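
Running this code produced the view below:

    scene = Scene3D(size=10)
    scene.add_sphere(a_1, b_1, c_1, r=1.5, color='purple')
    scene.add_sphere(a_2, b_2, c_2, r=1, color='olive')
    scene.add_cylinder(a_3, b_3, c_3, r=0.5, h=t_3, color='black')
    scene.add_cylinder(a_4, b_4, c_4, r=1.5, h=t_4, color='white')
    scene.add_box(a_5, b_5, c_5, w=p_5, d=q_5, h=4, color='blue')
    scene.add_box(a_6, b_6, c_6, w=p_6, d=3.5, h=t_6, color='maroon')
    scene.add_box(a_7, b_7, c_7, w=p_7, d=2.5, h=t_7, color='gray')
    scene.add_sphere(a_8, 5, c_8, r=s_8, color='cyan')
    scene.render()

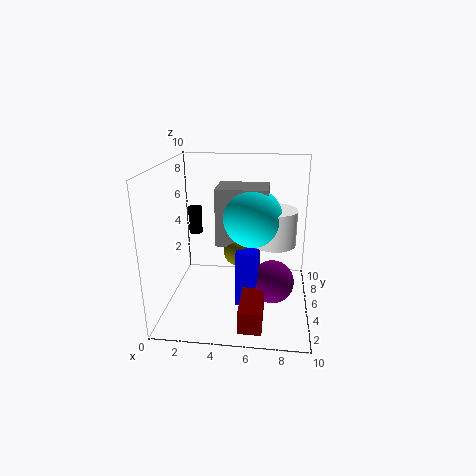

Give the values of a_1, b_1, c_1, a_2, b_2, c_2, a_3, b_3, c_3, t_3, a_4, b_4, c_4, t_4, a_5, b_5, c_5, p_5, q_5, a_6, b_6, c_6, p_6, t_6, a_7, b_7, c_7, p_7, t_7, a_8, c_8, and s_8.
a_1 = 7.5; b_1 = 4.5; c_1 = 2; a_2 = 5; b_2 = 5; c_2 = 4; a_3 = 1.5; b_3 = 7; c_3 = 4.5; t_3 = 2; a_4 = 7.5; b_4 = 5.5; c_4 = 4.5; t_4 = 2.5; a_5 = 5; b_5 = 3.5; c_5 = 0.5; p_5 = 1.5; q_5 = 2.5; a_6 = 5.5; b_6 = 0.5; c_6 = 0.5; p_6 = 1.5; t_6 = 1.5; a_7 = 3.5; b_7 = 4.5; c_7 = 4.5; p_7 = 3.5; t_7 = 4; a_8 = 6; c_8 = 6.5; s_8 = 2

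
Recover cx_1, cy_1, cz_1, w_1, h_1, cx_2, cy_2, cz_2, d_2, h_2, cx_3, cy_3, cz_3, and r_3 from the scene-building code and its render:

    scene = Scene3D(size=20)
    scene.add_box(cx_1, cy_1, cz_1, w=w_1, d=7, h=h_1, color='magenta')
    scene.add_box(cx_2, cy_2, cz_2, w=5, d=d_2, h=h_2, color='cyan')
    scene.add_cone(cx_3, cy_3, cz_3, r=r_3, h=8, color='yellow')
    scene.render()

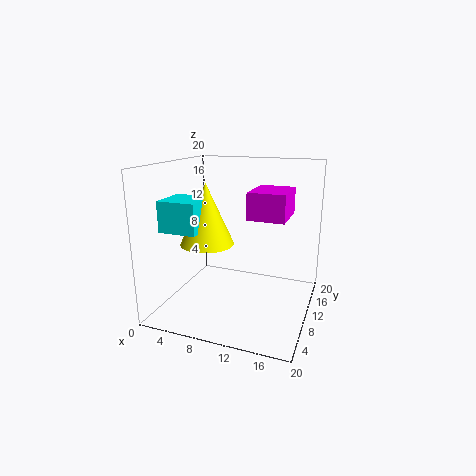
cx_1 = 10.5; cy_1 = 12; cz_1 = 12; w_1 = 5.5; h_1 = 4; cx_2 = 2; cy_2 = 3; cz_2 = 12; d_2 = 5; h_2 = 4; cx_3 = 7; cy_3 = 6.5; cz_3 = 10; r_3 = 3.5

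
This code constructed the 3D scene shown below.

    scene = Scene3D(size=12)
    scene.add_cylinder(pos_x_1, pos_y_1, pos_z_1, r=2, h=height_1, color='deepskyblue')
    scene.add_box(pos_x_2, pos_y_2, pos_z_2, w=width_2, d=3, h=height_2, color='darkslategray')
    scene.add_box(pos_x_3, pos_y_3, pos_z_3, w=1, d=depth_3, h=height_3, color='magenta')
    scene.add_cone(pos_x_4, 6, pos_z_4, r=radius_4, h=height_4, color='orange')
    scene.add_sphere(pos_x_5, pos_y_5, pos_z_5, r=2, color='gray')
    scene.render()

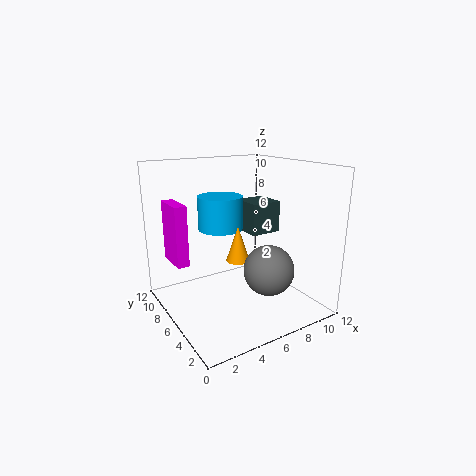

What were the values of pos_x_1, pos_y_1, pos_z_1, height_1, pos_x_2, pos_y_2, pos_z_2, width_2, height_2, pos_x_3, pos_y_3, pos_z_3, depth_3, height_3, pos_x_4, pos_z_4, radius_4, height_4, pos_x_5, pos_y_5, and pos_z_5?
pos_x_1 = 6; pos_y_1 = 9; pos_z_1 = 6; height_1 = 3; pos_x_2 = 9; pos_y_2 = 8; pos_z_2 = 5; width_2 = 3; height_2 = 3; pos_x_3 = 1; pos_y_3 = 7; pos_z_3 = 4; depth_3 = 3; height_3 = 5; pos_x_4 = 6; pos_z_4 = 4; radius_4 = 1; height_4 = 3; pos_x_5 = 7; pos_y_5 = 3; pos_z_5 = 4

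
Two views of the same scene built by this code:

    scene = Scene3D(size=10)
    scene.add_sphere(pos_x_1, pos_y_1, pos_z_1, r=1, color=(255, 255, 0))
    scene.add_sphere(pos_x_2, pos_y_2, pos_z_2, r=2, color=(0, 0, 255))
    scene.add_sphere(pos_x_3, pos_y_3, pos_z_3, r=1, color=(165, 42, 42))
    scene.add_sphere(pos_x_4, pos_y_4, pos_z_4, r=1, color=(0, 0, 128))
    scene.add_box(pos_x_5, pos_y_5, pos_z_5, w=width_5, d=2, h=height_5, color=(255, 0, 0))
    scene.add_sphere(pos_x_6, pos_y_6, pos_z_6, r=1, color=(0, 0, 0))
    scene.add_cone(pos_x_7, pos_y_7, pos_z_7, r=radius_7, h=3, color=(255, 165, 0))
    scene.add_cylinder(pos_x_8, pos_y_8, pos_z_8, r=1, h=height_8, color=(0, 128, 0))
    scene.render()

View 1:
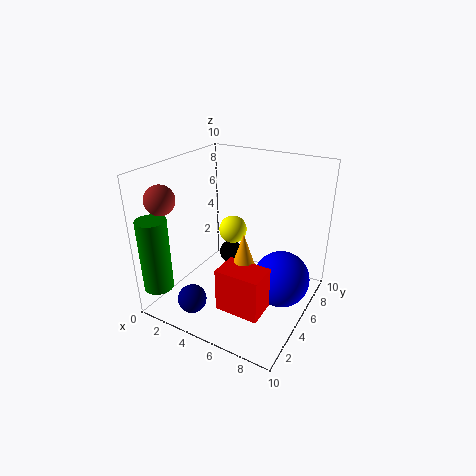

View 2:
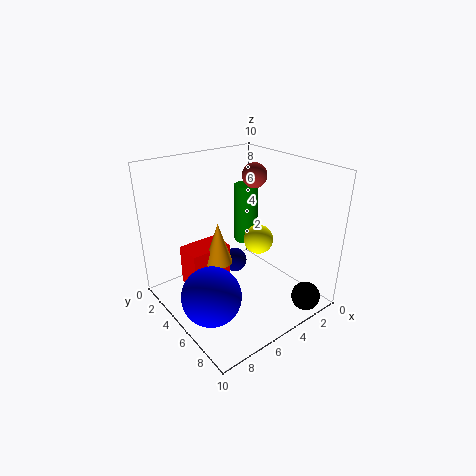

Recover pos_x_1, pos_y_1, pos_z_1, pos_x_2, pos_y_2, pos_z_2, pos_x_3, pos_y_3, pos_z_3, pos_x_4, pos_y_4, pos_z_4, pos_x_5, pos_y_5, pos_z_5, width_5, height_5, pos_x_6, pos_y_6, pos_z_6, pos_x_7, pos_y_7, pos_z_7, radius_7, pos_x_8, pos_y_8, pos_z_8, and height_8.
pos_x_1 = 4
pos_y_1 = 6
pos_z_1 = 5
pos_x_2 = 8
pos_y_2 = 6
pos_z_2 = 2
pos_x_3 = 1
pos_y_3 = 2
pos_z_3 = 8
pos_x_4 = 3
pos_y_4 = 2
pos_z_4 = 1
pos_x_5 = 5
pos_y_5 = 2
pos_z_5 = 1
width_5 = 3
height_5 = 3
pos_x_6 = 2
pos_y_6 = 9
pos_z_6 = 1
pos_x_7 = 6
pos_y_7 = 4
pos_z_7 = 3
radius_7 = 1
pos_x_8 = 1
pos_y_8 = 1
pos_z_8 = 2
height_8 = 5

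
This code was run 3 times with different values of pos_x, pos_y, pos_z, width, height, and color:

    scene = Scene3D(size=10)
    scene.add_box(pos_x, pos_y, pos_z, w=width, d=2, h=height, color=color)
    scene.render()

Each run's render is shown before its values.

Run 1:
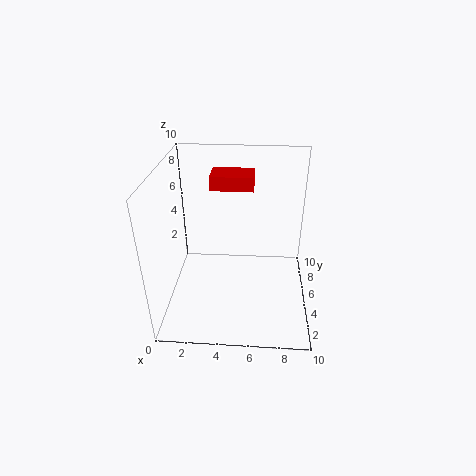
pos_x = 3, pos_y = 6, pos_z = 8, width = 3, height = 1, color = 'red'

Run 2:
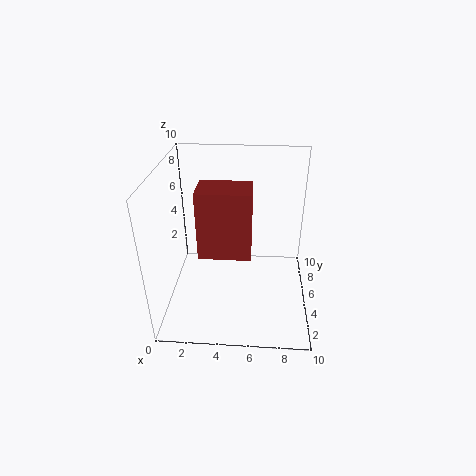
pos_x = 3, pos_y = 1, pos_z = 6, width = 3, height = 4, color = 'brown'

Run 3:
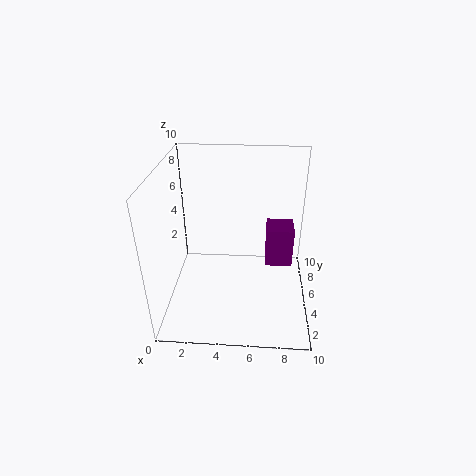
pos_x = 7, pos_y = 6, pos_z = 2, width = 2, height = 3, color = 'purple'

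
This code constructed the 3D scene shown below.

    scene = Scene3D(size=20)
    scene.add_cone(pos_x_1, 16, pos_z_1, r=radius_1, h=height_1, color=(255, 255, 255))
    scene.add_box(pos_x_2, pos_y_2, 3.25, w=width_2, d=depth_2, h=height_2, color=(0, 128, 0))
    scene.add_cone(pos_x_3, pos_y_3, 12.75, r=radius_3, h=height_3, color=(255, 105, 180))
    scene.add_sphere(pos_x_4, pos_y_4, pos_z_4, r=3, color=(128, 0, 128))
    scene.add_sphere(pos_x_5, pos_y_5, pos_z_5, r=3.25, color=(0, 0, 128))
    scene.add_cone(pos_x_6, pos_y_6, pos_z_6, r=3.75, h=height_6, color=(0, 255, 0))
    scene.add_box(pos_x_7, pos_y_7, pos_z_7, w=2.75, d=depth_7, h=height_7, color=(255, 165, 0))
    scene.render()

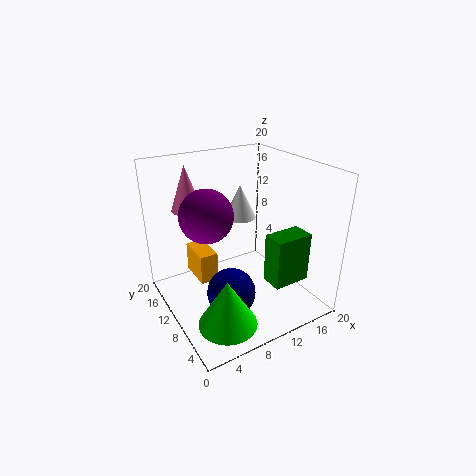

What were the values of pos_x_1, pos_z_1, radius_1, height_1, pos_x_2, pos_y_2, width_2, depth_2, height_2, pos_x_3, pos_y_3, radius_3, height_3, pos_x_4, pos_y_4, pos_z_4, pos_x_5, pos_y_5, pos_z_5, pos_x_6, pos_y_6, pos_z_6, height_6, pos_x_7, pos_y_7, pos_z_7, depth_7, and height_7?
pos_x_1 = 14; pos_z_1 = 10; radius_1 = 2.5; height_1 = 5.25; pos_x_2 = 13.25; pos_y_2 = 4.75; width_2 = 5.5; depth_2 = 3.25; height_2 = 7.25; pos_x_3 = 5.5; pos_y_3 = 16.75; radius_3 = 2.25; height_3 = 6.5; pos_x_4 = 3.25; pos_y_4 = 5.5; pos_z_4 = 16.5; pos_x_5 = 7; pos_y_5 = 6.75; pos_z_5 = 4; pos_x_6 = 4.75; pos_y_6 = 3.75; pos_z_6 = 2; height_6 = 6.25; pos_x_7 = 5.5; pos_y_7 = 13; pos_z_7 = 2; depth_7 = 5.25; height_7 = 4.5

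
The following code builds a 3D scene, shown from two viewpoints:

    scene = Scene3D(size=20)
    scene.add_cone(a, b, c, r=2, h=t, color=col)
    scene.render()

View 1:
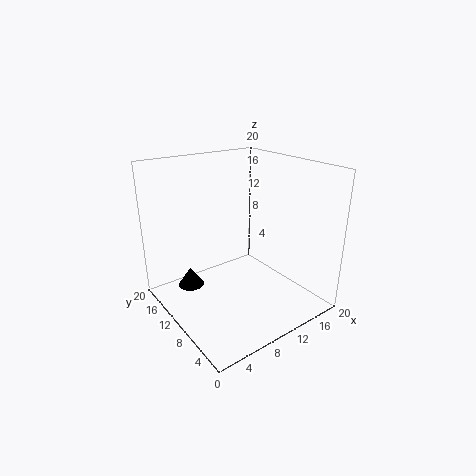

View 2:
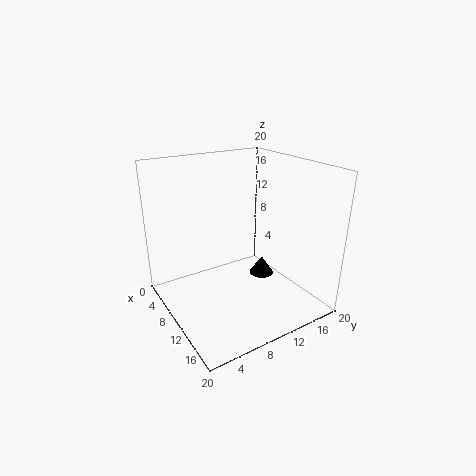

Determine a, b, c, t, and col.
a = 6
b = 17.25
c = 0.25
t = 3
col = 'black'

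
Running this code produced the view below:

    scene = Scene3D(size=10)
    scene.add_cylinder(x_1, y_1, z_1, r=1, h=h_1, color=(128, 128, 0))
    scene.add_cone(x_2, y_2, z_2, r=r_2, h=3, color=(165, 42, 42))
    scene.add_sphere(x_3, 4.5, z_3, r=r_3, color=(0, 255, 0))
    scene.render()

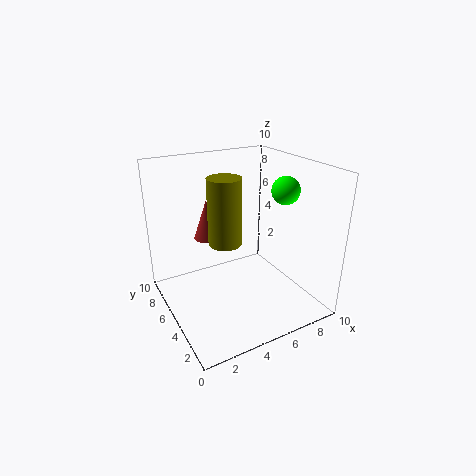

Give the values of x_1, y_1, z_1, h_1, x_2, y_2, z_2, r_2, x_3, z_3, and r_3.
x_1 = 3; y_1 = 3; z_1 = 6; h_1 = 4; x_2 = 4; y_2 = 8; z_2 = 4; r_2 = 1; x_3 = 8.5; z_3 = 8; r_3 = 1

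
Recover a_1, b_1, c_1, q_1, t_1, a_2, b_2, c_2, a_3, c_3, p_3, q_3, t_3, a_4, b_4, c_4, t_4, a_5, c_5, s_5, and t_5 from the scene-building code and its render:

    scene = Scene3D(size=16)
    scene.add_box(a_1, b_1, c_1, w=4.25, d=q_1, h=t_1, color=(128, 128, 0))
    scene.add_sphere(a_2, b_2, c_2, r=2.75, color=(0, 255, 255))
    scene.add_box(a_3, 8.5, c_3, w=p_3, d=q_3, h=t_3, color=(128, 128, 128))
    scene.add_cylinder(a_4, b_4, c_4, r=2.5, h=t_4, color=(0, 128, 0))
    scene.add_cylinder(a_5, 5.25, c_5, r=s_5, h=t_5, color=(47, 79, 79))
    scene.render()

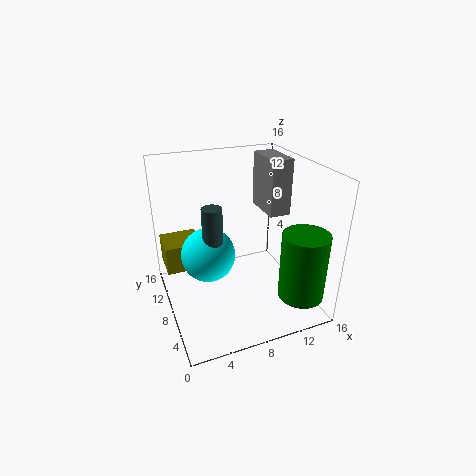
a_1 = 0.25, b_1 = 10, c_1 = 3.75, q_1 = 4, t_1 = 3.25, a_2 = 4, b_2 = 6.25, c_2 = 7.75, a_3 = 12.25, c_3 = 9.5, p_3 = 2.5, q_3 = 5, t_3 = 6.5, a_4 = 13.5, b_4 = 3, c_4 = 2.25, t_4 = 7.5, a_5 = 4.25, c_5 = 6.25, s_5 = 1, t_5 = 7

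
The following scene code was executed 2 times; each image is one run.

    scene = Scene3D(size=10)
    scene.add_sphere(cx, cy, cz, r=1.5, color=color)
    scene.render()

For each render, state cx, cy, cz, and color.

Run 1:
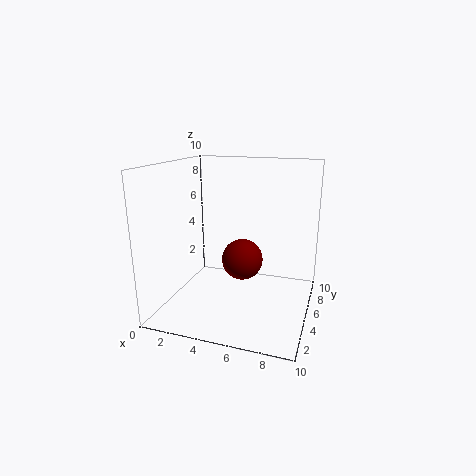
cx = 5
cy = 6
cz = 3
color = 'maroon'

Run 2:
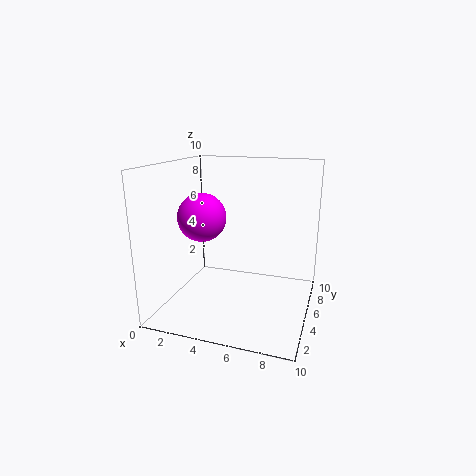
cx = 3.5
cy = 2.5
cz = 7
color = 'magenta'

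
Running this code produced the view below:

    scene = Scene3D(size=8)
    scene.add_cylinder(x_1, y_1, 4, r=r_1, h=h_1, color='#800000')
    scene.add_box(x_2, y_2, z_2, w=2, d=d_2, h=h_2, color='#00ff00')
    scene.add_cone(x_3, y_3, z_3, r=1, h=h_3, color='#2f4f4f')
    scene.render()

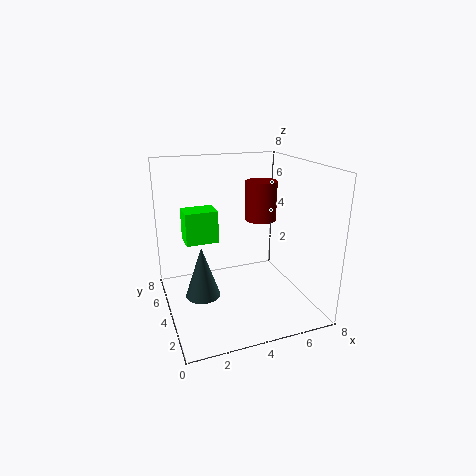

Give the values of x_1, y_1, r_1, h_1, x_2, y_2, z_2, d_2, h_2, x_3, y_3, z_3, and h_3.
x_1 = 6.5
y_1 = 6.5
r_1 = 1
h_1 = 2.5
x_2 = 1.5
y_2 = 6
z_2 = 3
d_2 = 1.5
h_2 = 2
x_3 = 2
y_3 = 4.5
z_3 = 0.5
h_3 = 3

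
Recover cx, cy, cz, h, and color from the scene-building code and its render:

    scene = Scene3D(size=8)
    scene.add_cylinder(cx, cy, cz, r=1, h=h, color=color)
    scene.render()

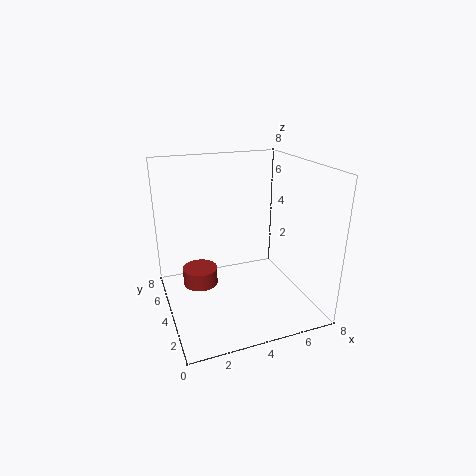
cx = 2, cy = 5, cz = 1, h = 1, color = 'brown'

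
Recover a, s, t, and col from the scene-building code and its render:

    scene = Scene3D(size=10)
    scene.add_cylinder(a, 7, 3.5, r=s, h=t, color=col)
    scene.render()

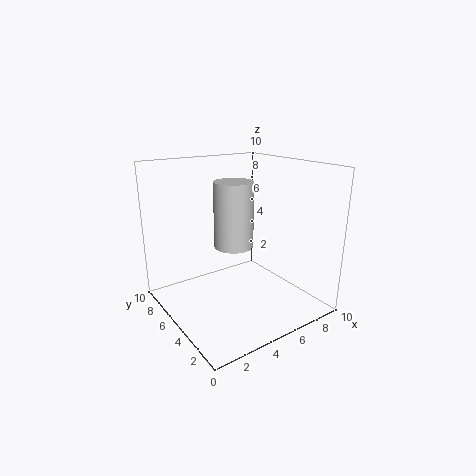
a = 6; s = 1.5; t = 5; col = 'lightgray'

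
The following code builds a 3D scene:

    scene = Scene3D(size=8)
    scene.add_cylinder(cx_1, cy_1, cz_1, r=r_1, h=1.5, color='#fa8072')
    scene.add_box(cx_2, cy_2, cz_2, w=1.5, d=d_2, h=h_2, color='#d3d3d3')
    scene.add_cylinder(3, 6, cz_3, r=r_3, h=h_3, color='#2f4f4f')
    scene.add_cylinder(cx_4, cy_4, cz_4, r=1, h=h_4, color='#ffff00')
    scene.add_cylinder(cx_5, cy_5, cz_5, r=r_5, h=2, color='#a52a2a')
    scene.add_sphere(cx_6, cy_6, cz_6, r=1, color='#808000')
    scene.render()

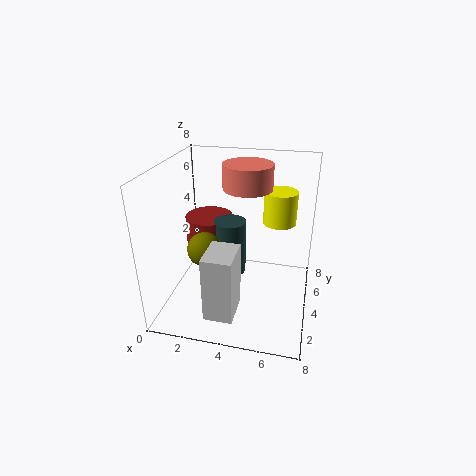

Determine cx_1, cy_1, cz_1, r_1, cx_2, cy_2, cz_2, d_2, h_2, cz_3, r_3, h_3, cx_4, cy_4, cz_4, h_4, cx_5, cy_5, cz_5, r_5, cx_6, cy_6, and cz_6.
cx_1 = 4, cy_1 = 6.5, cz_1 = 6, r_1 = 1.5, cx_2 = 3, cy_2 = 0.5, cz_2 = 1, d_2 = 2, h_2 = 3.5, cz_3 = 0.5, r_3 = 1, h_3 = 3.5, cx_4 = 6, cy_4 = 6.5, cz_4 = 4, h_4 = 2, cx_5 = 1.5, cy_5 = 6.5, cz_5 = 2, r_5 = 1.5, cx_6 = 2, cy_6 = 4, cz_6 = 3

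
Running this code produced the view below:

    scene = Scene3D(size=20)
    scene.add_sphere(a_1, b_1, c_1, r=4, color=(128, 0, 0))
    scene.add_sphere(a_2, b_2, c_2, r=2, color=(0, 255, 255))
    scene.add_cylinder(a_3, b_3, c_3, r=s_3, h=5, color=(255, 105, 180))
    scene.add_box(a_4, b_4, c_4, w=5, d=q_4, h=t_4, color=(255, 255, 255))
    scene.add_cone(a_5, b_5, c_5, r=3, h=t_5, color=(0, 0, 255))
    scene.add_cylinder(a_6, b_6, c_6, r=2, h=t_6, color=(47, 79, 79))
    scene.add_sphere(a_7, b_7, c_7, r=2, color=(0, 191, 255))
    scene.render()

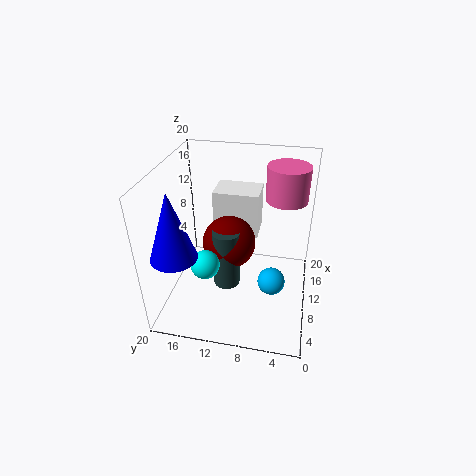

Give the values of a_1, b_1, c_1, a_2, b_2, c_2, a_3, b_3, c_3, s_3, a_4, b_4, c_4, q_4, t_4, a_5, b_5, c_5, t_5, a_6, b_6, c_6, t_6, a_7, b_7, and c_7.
a_1 = 13, b_1 = 12, c_1 = 7, a_2 = 7, b_2 = 14, c_2 = 7, a_3 = 15, b_3 = 4, c_3 = 14, s_3 = 3, a_4 = 15, b_4 = 8, c_4 = 7, q_4 = 7, t_4 = 7, a_5 = 4, b_5 = 17, c_5 = 10, t_5 = 9, a_6 = 11, b_6 = 12, c_6 = 1, t_6 = 9, a_7 = 10, b_7 = 5, c_7 = 3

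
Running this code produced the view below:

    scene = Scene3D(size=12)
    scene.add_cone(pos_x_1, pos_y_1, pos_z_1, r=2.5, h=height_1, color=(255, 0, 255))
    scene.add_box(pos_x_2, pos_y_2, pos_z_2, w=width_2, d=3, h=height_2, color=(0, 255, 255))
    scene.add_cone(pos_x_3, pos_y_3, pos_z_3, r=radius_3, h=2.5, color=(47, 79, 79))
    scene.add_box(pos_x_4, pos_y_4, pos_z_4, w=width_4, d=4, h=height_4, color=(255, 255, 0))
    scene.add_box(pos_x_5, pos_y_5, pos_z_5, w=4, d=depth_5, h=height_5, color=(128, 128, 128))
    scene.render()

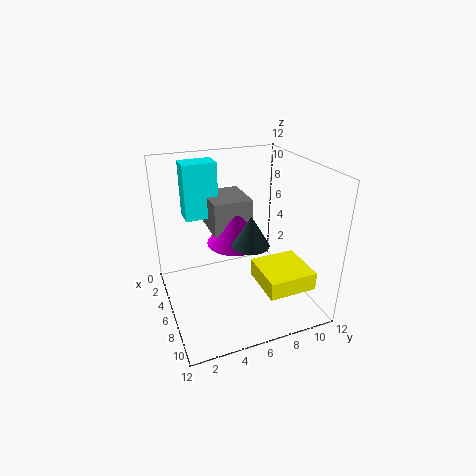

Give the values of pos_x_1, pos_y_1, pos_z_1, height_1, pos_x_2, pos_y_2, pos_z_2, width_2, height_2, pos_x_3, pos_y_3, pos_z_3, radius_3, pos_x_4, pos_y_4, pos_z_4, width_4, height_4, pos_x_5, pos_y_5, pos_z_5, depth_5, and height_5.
pos_x_1 = 4, pos_y_1 = 6.5, pos_z_1 = 4.5, height_1 = 3.5, pos_x_2 = 0.5, pos_y_2 = 2.5, pos_z_2 = 6.5, width_2 = 2, height_2 = 5, pos_x_3 = 7.5, pos_y_3 = 6.5, pos_z_3 = 6, radius_3 = 1.5, pos_x_4 = 6.5, pos_y_4 = 7, pos_z_4 = 2.5, width_4 = 4, height_4 = 1.5, pos_x_5 = 0.5, pos_y_5 = 4.5, pos_z_5 = 5.5, depth_5 = 3.5, height_5 = 3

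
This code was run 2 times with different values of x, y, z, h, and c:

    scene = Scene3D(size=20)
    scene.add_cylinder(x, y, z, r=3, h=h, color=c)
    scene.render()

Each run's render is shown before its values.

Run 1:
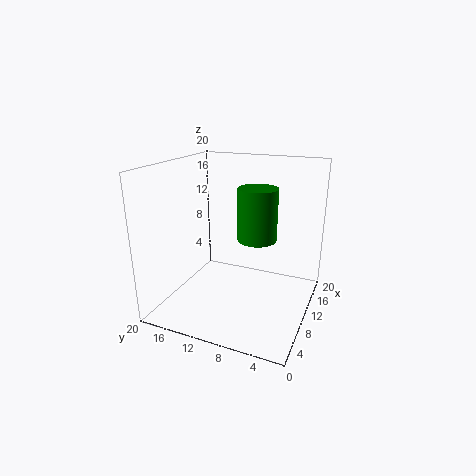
x = 15
y = 9
z = 8
h = 8
c = 'green'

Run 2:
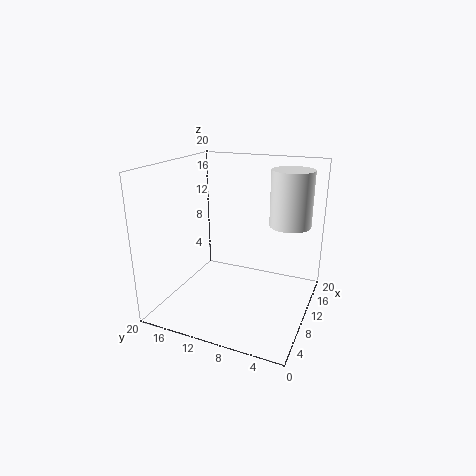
x = 15
y = 4
z = 11
h = 8
c = 'white'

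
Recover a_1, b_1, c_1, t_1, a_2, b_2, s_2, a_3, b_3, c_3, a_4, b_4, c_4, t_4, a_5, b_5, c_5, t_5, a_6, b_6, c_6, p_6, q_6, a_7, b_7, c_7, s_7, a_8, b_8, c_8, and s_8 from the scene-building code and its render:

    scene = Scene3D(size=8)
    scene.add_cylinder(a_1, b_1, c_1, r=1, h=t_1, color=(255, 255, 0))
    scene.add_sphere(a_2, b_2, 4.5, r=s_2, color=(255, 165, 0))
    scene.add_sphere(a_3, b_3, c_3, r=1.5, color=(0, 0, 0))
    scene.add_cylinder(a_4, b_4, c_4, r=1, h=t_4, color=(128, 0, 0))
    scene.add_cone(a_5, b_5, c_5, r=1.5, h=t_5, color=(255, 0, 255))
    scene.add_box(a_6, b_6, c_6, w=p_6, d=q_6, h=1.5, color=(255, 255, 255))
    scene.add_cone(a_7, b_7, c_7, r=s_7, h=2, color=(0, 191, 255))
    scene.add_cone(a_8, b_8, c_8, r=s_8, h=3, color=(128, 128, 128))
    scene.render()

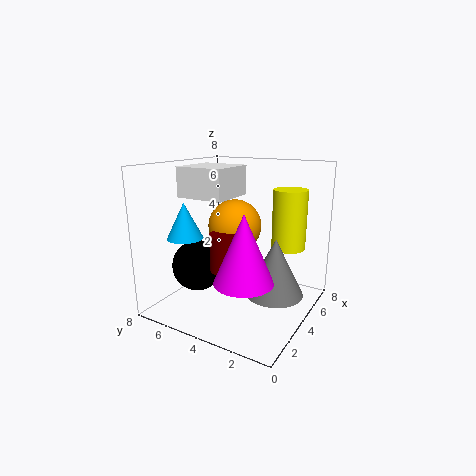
a_1 = 6.5, b_1 = 2, c_1 = 3, t_1 = 3.5, a_2 = 4.5, b_2 = 4.5, s_2 = 1.5, a_3 = 3.5, b_3 = 6.5, c_3 = 2, a_4 = 3, b_4 = 4, c_4 = 2.5, t_4 = 2, a_5 = 2, b_5 = 2.5, c_5 = 2.5, t_5 = 3.5, a_6 = 1.5, b_6 = 3.5, c_6 = 6.5, p_6 = 2.5, q_6 = 2.5, a_7 = 2.5, b_7 = 6.5, c_7 = 4, s_7 = 1, a_8 = 3.5, b_8 = 1.5, c_8 = 1.5, s_8 = 1.5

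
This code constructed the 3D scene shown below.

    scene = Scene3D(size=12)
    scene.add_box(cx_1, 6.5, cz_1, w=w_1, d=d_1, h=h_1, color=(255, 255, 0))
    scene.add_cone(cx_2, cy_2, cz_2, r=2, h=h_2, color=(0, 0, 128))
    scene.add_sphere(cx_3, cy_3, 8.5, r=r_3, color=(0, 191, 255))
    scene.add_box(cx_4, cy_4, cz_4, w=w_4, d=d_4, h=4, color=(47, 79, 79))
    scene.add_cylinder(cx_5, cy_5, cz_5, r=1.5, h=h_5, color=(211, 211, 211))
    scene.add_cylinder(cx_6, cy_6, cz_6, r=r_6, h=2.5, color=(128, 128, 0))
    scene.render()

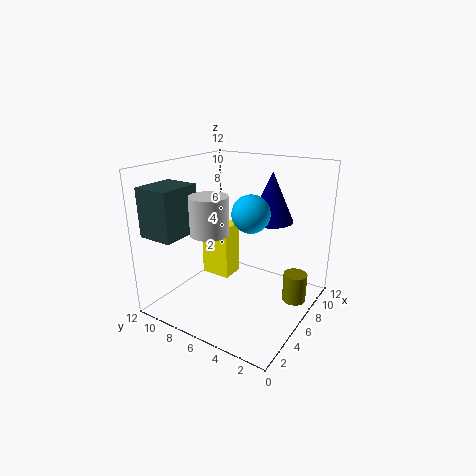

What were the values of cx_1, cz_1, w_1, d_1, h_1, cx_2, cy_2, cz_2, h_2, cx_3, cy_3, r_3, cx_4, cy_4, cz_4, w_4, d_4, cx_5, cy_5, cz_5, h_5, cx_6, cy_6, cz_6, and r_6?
cx_1 = 5, cz_1 = 2.5, w_1 = 2, d_1 = 2.5, h_1 = 4.5, cx_2 = 10, cy_2 = 5, cz_2 = 6.5, h_2 = 4.5, cx_3 = 5.5, cy_3 = 4.5, r_3 = 1.5, cx_4 = 1, cy_4 = 9, cz_4 = 6.5, w_4 = 3.5, d_4 = 3, cx_5 = 3.5, cy_5 = 7, cz_5 = 7, h_5 = 3, cx_6 = 8, cy_6 = 1.5, cz_6 = 0.5, r_6 = 1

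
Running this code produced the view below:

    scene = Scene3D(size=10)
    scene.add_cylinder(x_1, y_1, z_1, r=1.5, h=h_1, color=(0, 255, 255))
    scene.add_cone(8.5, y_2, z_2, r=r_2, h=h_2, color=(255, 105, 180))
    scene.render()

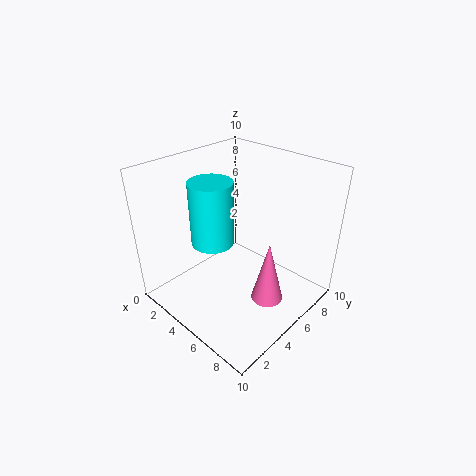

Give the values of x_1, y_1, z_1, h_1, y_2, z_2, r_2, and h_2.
x_1 = 3.5
y_1 = 4
z_1 = 4.5
h_1 = 4.5
y_2 = 4
z_2 = 2.5
r_2 = 1
h_2 = 4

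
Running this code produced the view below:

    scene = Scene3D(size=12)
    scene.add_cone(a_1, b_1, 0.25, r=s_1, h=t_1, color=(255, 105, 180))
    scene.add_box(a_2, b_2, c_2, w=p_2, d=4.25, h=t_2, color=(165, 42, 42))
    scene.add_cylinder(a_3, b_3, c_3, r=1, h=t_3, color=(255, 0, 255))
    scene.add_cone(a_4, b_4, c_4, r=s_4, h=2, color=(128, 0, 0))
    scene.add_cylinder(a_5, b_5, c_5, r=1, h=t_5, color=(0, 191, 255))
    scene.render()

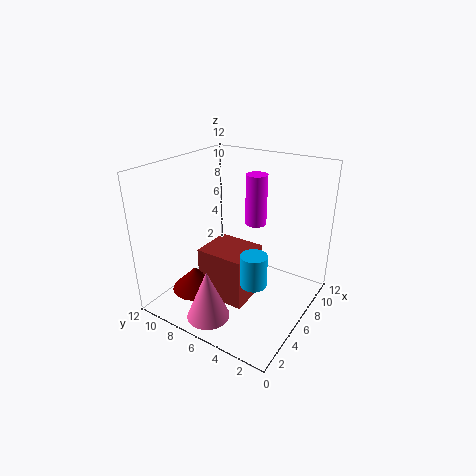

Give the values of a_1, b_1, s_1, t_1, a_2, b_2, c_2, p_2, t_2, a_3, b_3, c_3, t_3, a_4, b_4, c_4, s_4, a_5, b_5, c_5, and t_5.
a_1 = 2.25; b_1 = 6.5; s_1 = 1.75; t_1 = 4.25; a_2 = 4.25; b_2 = 4.75; c_2 = 0.25; p_2 = 3.75; t_2 = 4.5; a_3 = 10.25; b_3 = 6.75; c_3 = 5.5; t_3 = 4.75; a_4 = 3.75; b_4 = 9; c_4 = 1.25; s_4 = 2; a_5 = 3.5; b_5 = 3; c_5 = 4; t_5 = 2.5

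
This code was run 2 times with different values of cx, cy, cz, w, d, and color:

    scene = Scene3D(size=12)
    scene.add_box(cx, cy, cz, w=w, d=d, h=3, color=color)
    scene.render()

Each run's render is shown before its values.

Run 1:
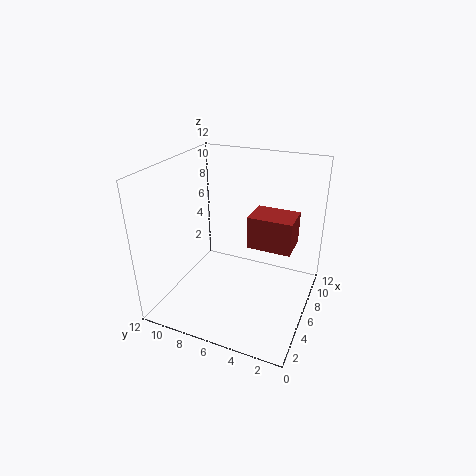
cx = 8; cy = 2; cz = 4; w = 3; d = 4; color = 'brown'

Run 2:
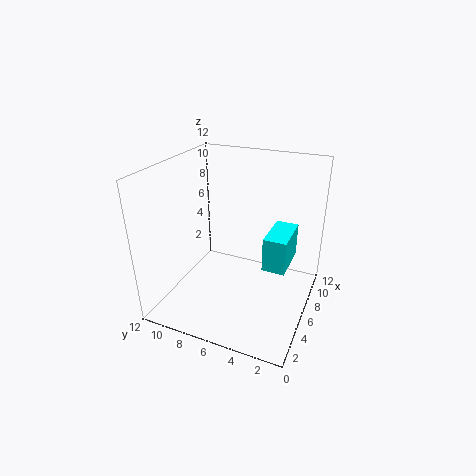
cx = 6.5; cy = 2; cz = 3; w = 4; d = 2; color = 'cyan'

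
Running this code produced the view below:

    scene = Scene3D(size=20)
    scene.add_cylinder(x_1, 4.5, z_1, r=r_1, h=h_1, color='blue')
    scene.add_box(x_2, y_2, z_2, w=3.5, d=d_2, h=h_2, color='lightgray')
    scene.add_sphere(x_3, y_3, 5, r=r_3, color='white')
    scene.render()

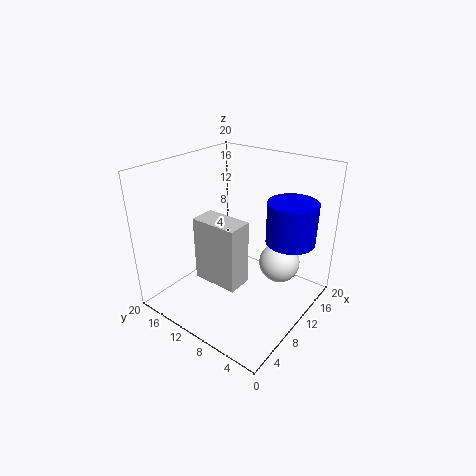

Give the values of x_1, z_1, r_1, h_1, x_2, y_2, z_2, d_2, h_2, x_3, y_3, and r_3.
x_1 = 15
z_1 = 9
r_1 = 3.5
h_1 = 6
x_2 = 5.5
y_2 = 7.5
z_2 = 4.5
d_2 = 6.5
h_2 = 9
x_3 = 15
y_3 = 6
r_3 = 3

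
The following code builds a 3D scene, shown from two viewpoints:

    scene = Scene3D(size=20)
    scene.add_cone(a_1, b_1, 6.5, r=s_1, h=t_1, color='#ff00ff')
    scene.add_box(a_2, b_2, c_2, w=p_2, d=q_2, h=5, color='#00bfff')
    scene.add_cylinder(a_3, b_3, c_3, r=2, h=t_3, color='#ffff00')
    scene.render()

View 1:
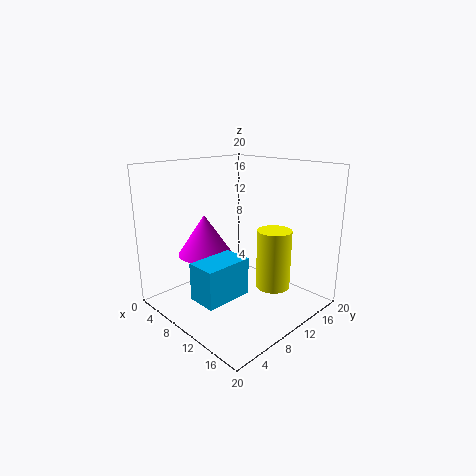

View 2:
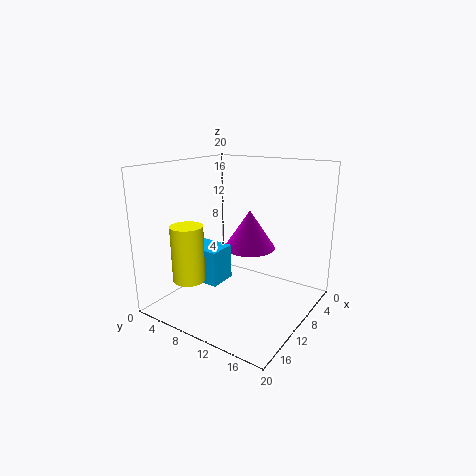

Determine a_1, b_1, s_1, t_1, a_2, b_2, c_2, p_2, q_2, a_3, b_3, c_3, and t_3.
a_1 = 4.5; b_1 = 8.5; s_1 = 4; t_1 = 6; a_2 = 9.5; b_2 = 2; c_2 = 3.5; p_2 = 4; q_2 = 6.5; a_3 = 18; b_3 = 8; c_3 = 6.5; t_3 = 7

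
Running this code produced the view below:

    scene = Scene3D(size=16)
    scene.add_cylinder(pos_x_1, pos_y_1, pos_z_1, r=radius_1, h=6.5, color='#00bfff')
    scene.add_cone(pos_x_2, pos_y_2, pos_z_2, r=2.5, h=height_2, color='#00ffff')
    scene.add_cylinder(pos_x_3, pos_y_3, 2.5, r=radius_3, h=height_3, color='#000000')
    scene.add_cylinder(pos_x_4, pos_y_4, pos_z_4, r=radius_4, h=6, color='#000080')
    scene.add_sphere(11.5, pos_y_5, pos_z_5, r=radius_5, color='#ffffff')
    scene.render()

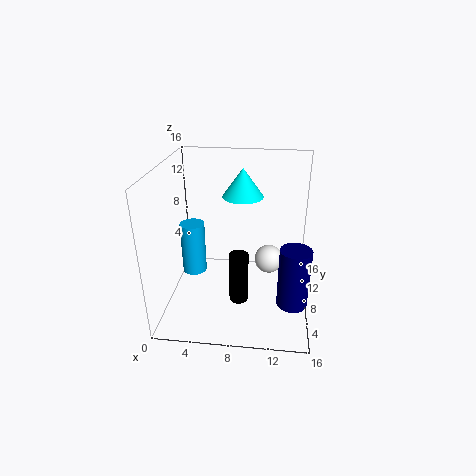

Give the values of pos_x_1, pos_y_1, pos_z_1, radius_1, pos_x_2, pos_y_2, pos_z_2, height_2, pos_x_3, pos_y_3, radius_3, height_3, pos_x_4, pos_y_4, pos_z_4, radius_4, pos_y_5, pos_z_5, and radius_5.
pos_x_1 = 2
pos_y_1 = 11
pos_z_1 = 1.5
radius_1 = 1.5
pos_x_2 = 8
pos_y_2 = 13
pos_z_2 = 11
height_2 = 3.5
pos_x_3 = 8.5
pos_y_3 = 4.5
radius_3 = 1
height_3 = 5.5
pos_x_4 = 14
pos_y_4 = 2.5
pos_z_4 = 4
radius_4 = 1.5
pos_y_5 = 6.5
pos_z_5 = 6.5
radius_5 = 1.5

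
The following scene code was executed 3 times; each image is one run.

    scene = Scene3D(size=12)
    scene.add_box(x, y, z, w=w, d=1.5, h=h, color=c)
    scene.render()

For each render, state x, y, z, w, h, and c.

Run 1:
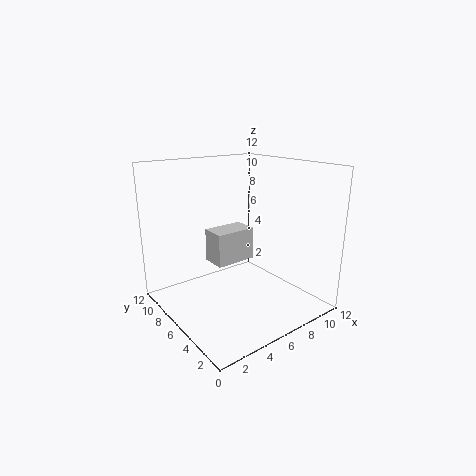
x = 0.5
y = 0.5
z = 7
w = 2.5
h = 2
c = 'lightgray'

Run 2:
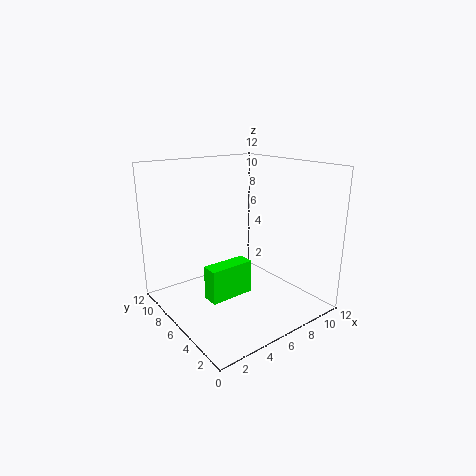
x = 3.5
y = 6
z = 0.5
w = 4
h = 3
c = 'lime'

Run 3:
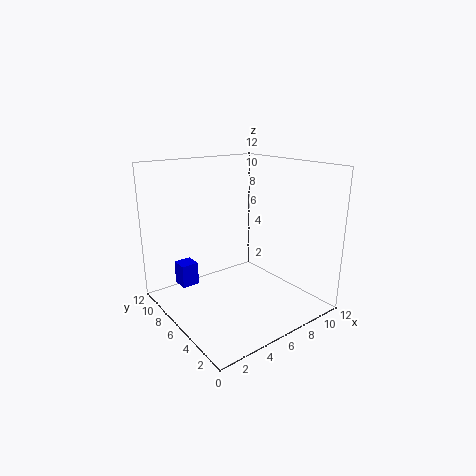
x = 2
y = 8.5
z = 1.5
w = 1.5
h = 2
c = 'blue'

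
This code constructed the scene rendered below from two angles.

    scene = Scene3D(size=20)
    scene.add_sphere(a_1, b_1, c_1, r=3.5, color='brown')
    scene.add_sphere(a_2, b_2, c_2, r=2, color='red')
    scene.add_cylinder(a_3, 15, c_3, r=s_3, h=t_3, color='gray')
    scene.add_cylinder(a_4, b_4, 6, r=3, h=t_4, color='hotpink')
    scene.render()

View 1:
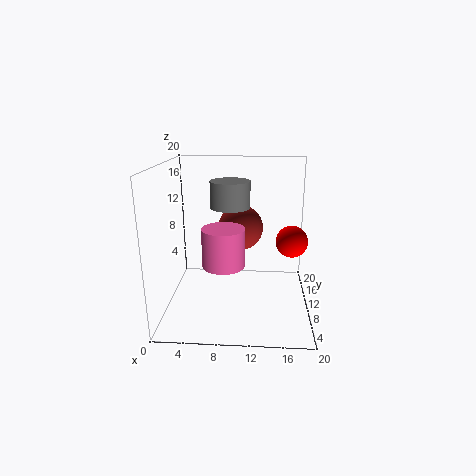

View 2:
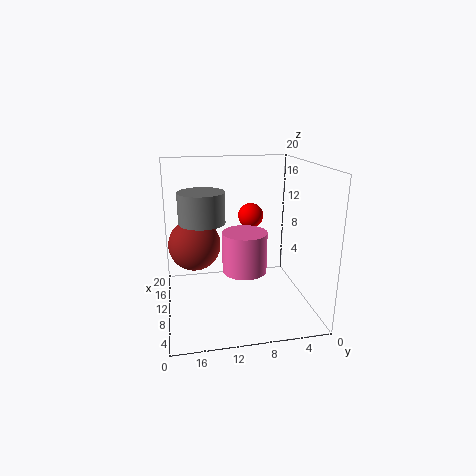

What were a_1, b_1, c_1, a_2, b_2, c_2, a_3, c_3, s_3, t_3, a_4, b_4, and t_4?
a_1 = 10, b_1 = 16, c_1 = 9.5, a_2 = 17, b_2 = 6.5, c_2 = 11, a_3 = 8.5, c_3 = 13, s_3 = 3, t_3 = 4, a_4 = 8, b_4 = 9.5, t_4 = 5.5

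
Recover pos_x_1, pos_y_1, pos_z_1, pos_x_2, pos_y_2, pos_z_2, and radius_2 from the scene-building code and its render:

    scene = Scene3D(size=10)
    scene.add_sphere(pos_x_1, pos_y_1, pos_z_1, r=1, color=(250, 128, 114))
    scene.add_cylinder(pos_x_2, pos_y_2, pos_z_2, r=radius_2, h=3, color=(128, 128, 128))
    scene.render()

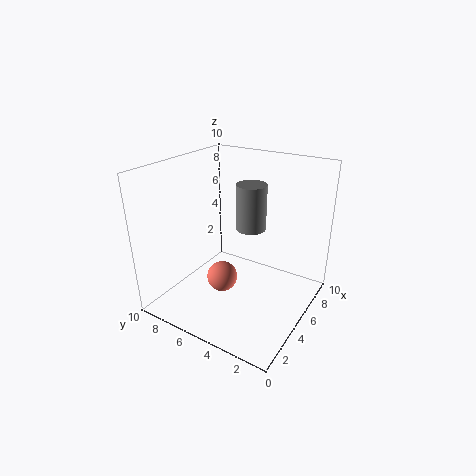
pos_x_1 = 3, pos_y_1 = 5, pos_z_1 = 3, pos_x_2 = 5, pos_y_2 = 4, pos_z_2 = 6, radius_2 = 1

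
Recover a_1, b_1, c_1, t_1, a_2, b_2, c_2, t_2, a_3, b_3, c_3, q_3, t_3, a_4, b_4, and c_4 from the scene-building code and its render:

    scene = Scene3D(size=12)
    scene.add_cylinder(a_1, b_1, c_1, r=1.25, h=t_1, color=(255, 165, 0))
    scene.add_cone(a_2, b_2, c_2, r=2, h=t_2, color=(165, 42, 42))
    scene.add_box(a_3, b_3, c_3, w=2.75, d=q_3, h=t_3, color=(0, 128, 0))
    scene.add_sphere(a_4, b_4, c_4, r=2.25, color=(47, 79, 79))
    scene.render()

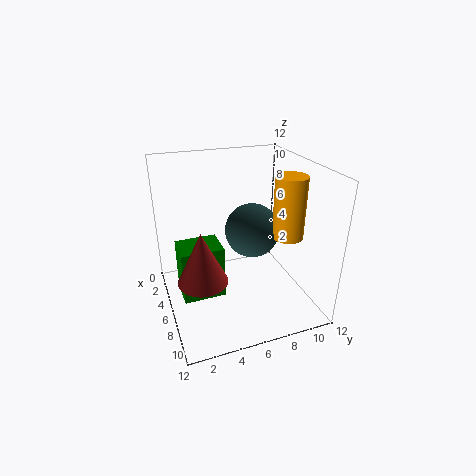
a_1 = 8; b_1 = 9.5; c_1 = 6.5; t_1 = 5; a_2 = 7.5; b_2 = 2.5; c_2 = 3.5; t_2 = 4.25; a_3 = 4.25; b_3 = 1; c_3 = 1.25; q_3 = 3.5; t_3 = 4.5; a_4 = 6; b_4 = 7.25; c_4 = 6.5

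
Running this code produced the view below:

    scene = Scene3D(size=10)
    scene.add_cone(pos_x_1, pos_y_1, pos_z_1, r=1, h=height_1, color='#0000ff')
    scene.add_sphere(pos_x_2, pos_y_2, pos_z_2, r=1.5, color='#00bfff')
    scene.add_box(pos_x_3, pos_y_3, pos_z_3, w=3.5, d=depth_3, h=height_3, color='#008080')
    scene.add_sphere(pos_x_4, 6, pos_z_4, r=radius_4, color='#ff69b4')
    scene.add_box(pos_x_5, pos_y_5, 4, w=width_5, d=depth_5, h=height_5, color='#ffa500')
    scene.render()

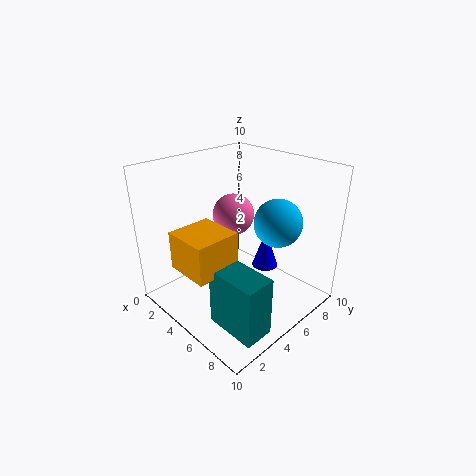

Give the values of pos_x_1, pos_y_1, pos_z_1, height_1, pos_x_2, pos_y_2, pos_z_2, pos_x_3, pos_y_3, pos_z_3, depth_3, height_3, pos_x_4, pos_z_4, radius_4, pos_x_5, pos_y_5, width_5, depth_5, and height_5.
pos_x_1 = 5
pos_y_1 = 8
pos_z_1 = 1.5
height_1 = 3
pos_x_2 = 8
pos_y_2 = 5.5
pos_z_2 = 7
pos_x_3 = 6
pos_y_3 = 1.5
pos_z_3 = 0.5
depth_3 = 2
height_3 = 4
pos_x_4 = 3.5
pos_z_4 = 6
radius_4 = 1.5
pos_x_5 = 3.5
pos_y_5 = 0.5
width_5 = 3
depth_5 = 3
height_5 = 2.5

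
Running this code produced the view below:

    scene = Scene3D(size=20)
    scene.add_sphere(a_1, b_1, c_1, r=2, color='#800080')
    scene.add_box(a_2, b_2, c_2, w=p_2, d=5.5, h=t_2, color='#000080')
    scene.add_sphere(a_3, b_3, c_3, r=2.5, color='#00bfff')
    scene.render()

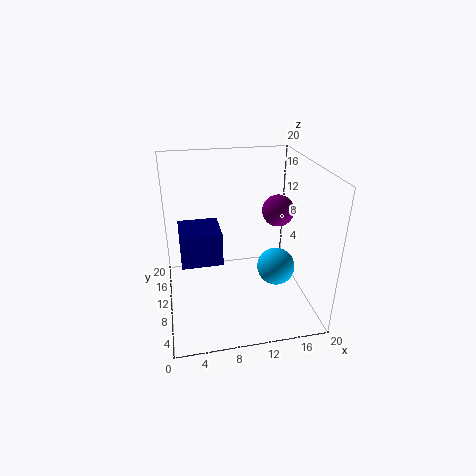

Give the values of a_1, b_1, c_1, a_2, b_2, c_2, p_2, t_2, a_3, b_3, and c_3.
a_1 = 14.5
b_1 = 7
c_1 = 15
a_2 = 2
b_2 = 7.5
c_2 = 7.5
p_2 = 5.5
t_2 = 4.5
a_3 = 14.5
b_3 = 6.5
c_3 = 7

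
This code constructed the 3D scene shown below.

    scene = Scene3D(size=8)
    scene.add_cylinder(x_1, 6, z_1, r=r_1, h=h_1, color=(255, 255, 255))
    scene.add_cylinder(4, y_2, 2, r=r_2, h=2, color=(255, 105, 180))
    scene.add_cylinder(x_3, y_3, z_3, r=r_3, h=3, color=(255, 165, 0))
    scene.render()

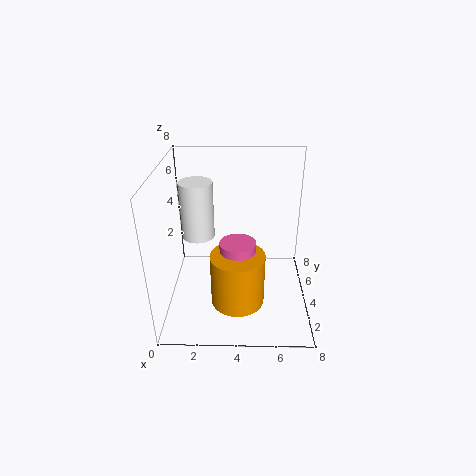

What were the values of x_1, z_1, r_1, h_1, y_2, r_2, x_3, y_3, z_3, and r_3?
x_1 = 1.5
z_1 = 3
r_1 = 1
h_1 = 3.5
y_2 = 3.5
r_2 = 1
x_3 = 4
y_3 = 3
z_3 = 0.5
r_3 = 1.5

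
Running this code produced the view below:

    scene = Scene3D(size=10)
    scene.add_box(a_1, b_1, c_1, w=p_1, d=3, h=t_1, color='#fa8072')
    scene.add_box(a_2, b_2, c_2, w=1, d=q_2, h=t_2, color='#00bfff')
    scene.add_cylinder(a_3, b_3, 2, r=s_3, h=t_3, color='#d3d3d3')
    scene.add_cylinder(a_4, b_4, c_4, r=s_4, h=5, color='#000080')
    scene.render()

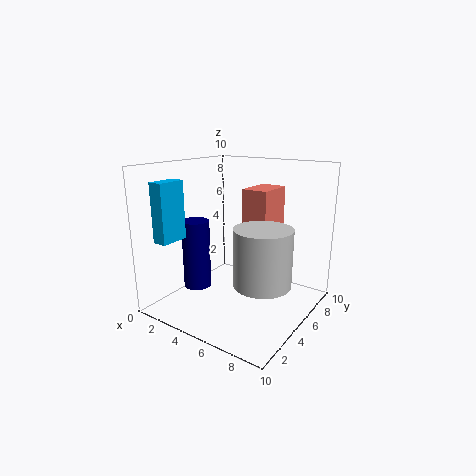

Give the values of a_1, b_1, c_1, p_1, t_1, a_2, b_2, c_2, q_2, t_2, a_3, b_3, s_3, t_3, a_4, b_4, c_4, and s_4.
a_1 = 4, b_1 = 7, c_1 = 5, p_1 = 2, t_1 = 3, a_2 = 1, b_2 = 1, c_2 = 5, q_2 = 2, t_2 = 4, a_3 = 7, b_3 = 5, s_3 = 2, t_3 = 4, a_4 = 2, b_4 = 4, c_4 = 1, s_4 = 1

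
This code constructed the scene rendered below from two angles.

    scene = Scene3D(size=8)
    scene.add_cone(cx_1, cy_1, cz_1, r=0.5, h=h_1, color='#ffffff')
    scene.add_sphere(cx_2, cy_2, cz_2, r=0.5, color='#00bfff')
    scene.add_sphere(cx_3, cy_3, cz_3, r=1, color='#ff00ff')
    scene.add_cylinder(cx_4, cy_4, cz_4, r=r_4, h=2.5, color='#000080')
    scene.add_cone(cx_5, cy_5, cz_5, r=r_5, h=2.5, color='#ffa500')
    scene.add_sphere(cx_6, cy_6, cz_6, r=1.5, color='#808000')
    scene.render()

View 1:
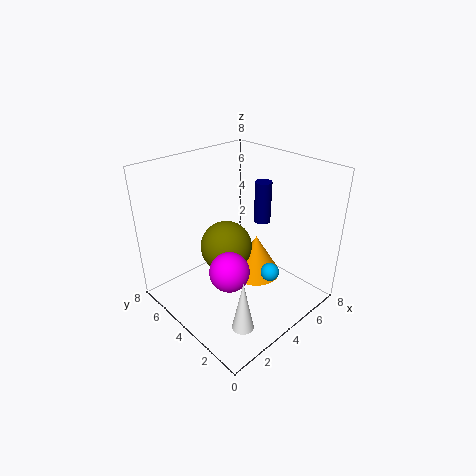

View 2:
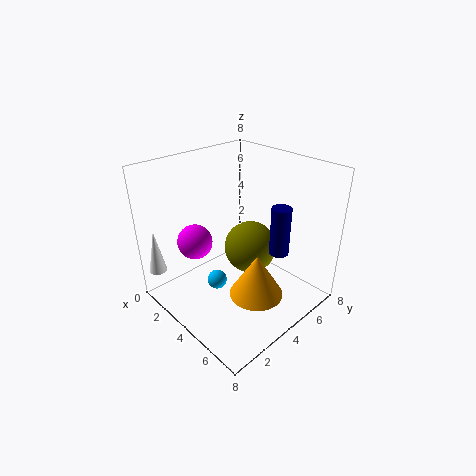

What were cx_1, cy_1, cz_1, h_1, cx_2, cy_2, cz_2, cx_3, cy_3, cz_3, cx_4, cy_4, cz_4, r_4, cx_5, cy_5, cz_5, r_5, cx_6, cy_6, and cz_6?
cx_1 = 1, cy_1 = 0.5, cz_1 = 2, h_1 = 2.5, cx_2 = 4.5, cy_2 = 2, cz_2 = 2.5, cx_3 = 2, cy_3 = 2.5, cz_3 = 3.5, cx_4 = 6.5, cy_4 = 4.5, cz_4 = 4, r_4 = 0.5, cx_5 = 5.5, cy_5 = 4, cz_5 = 1, r_5 = 1.5, cx_6 = 4, cy_6 = 5, cz_6 = 3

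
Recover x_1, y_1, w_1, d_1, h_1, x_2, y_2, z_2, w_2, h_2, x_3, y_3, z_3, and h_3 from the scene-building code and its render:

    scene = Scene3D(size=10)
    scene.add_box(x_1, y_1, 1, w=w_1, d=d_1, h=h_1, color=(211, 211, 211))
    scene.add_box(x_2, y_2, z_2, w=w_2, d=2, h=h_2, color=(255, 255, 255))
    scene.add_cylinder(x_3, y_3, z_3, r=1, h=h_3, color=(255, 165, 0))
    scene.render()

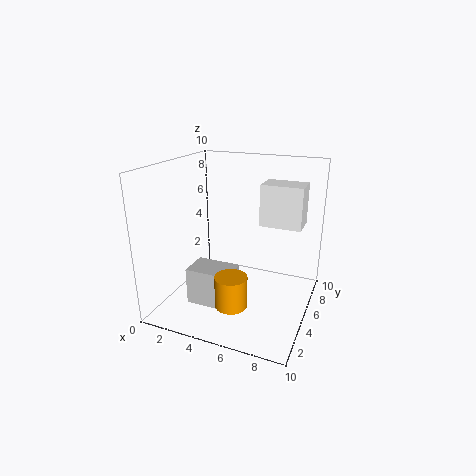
x_1 = 2.5, y_1 = 2, w_1 = 3, d_1 = 2, h_1 = 2.5, x_2 = 6, y_2 = 6.5, z_2 = 5.5, w_2 = 3, h_2 = 3, x_3 = 6, y_3 = 1.5, z_3 = 2, h_3 = 2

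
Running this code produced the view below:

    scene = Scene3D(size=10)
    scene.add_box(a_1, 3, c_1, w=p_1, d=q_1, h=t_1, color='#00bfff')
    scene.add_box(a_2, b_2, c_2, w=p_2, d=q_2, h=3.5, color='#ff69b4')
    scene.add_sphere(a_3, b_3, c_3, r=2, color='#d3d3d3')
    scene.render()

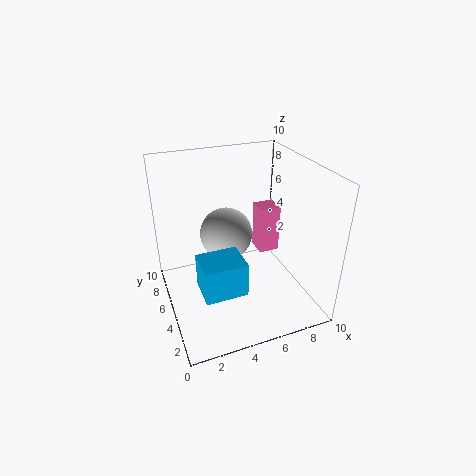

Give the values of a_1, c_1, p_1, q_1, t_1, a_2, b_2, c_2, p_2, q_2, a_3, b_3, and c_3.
a_1 = 2; c_1 = 1.5; p_1 = 3; q_1 = 2.5; t_1 = 2.5; a_2 = 7; b_2 = 5.5; c_2 = 3; p_2 = 1.5; q_2 = 1.5; a_3 = 5; b_3 = 7.5; c_3 = 4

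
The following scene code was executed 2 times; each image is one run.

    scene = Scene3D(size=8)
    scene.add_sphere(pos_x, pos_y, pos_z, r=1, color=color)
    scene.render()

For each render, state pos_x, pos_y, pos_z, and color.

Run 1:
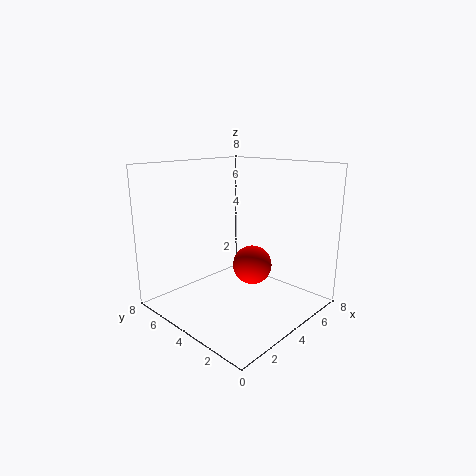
pos_x = 3.5
pos_y = 2.5
pos_z = 3
color = 'red'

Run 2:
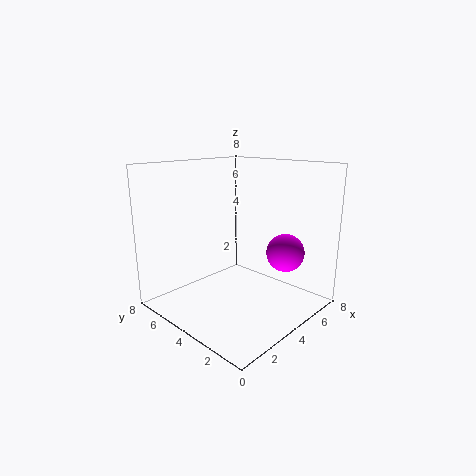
pos_x = 5
pos_y = 1.5
pos_z = 3.5
color = 'magenta'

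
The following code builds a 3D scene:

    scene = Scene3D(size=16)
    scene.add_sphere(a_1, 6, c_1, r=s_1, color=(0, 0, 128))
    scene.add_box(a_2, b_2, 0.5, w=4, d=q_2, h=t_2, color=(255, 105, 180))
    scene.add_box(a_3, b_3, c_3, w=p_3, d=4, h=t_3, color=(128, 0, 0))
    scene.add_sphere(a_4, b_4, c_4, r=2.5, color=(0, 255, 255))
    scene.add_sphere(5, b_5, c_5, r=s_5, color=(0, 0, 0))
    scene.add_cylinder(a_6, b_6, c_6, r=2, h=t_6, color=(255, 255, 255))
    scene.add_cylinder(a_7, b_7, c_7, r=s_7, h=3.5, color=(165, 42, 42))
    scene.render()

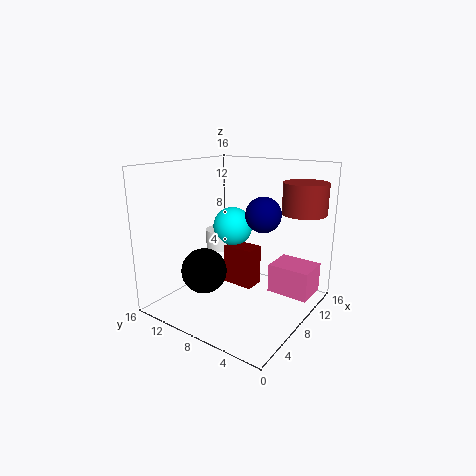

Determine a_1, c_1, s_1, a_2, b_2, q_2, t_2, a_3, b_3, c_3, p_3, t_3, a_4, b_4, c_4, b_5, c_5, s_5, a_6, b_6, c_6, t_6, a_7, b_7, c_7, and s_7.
a_1 = 10; c_1 = 10.5; s_1 = 2; a_2 = 11.5; b_2 = 1; q_2 = 5; t_2 = 3.5; a_3 = 10.5; b_3 = 8; c_3 = 0.5; p_3 = 2.5; t_3 = 5; a_4 = 12.5; b_4 = 12; c_4 = 7.5; b_5 = 10.5; c_5 = 4.5; s_5 = 2.5; a_6 = 12; b_6 = 13.5; c_6 = 4.5; t_6 = 2.5; a_7 = 13; b_7 = 2.5; c_7 = 10.5; s_7 = 2.5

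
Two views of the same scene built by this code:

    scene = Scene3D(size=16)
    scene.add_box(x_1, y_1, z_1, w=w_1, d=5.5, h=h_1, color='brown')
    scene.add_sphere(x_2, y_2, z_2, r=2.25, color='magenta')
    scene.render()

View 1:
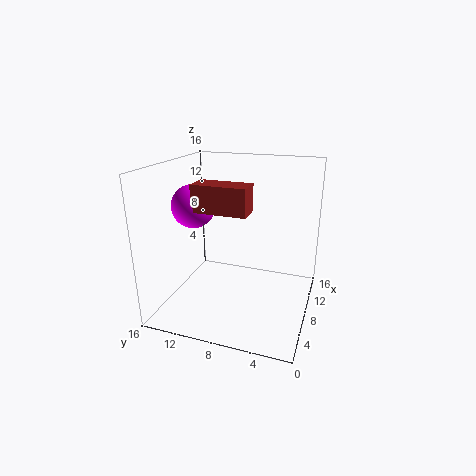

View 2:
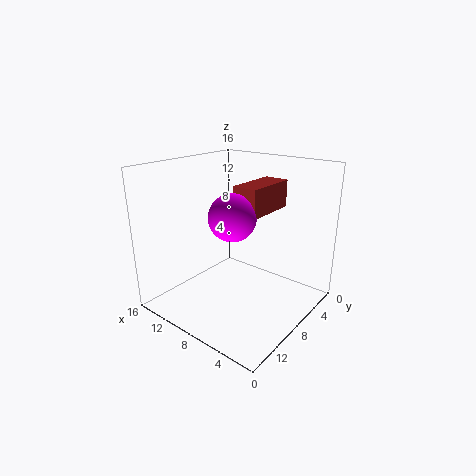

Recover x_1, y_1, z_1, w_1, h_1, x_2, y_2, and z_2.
x_1 = 3.5; y_1 = 5.75; z_1 = 12; w_1 = 2.5; h_1 = 2.75; x_2 = 5.5; y_2 = 12; z_2 = 12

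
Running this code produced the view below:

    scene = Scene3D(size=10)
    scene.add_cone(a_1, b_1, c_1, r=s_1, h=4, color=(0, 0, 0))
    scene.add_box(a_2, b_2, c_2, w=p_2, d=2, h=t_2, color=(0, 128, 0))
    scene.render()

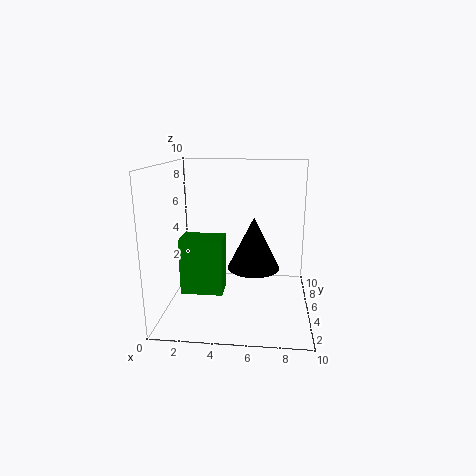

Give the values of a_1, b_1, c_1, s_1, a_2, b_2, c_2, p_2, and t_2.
a_1 = 6; b_1 = 7; c_1 = 2; s_1 = 2; a_2 = 1; b_2 = 4; c_2 = 1; p_2 = 3; t_2 = 4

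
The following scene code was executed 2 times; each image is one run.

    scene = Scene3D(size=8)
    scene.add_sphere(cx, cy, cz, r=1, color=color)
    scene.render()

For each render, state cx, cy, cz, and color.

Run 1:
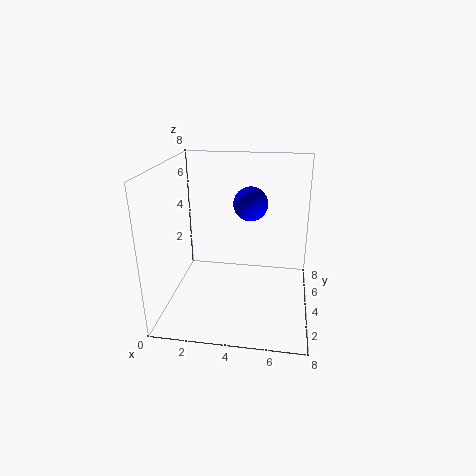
cx = 4.5; cy = 5.5; cz = 5.5; color = 'blue'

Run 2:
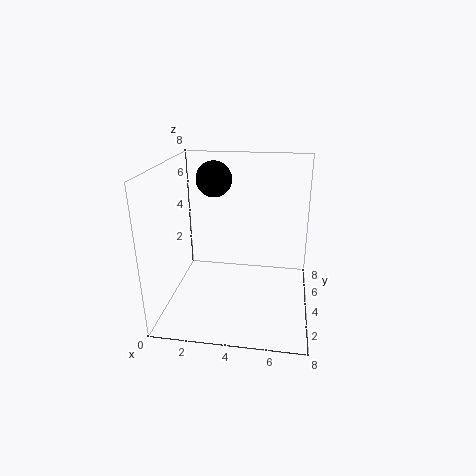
cx = 2.5; cy = 5; cz = 7; color = 'black'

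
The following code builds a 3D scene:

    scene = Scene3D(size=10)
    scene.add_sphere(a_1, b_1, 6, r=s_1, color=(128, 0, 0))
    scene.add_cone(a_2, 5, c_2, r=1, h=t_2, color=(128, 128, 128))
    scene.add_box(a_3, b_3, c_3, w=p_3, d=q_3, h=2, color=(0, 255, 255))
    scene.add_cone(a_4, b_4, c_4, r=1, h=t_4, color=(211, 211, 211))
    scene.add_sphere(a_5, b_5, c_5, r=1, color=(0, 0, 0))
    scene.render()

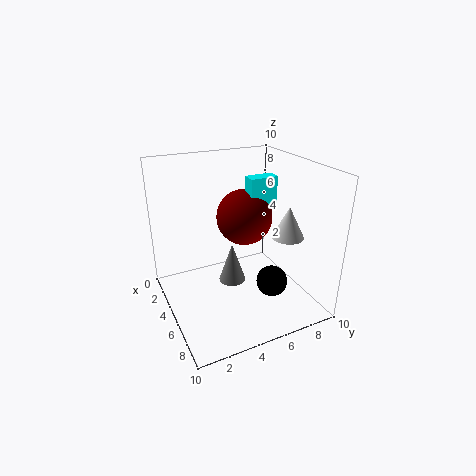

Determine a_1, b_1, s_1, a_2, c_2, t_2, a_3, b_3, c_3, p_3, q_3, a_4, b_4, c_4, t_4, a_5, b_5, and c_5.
a_1 = 4; b_1 = 6; s_1 = 2; a_2 = 4; c_2 = 1; t_2 = 3; a_3 = 4; b_3 = 6; c_3 = 7; p_3 = 1; q_3 = 2; a_4 = 8; b_4 = 7; c_4 = 6; t_4 = 2; a_5 = 8; b_5 = 6; c_5 = 3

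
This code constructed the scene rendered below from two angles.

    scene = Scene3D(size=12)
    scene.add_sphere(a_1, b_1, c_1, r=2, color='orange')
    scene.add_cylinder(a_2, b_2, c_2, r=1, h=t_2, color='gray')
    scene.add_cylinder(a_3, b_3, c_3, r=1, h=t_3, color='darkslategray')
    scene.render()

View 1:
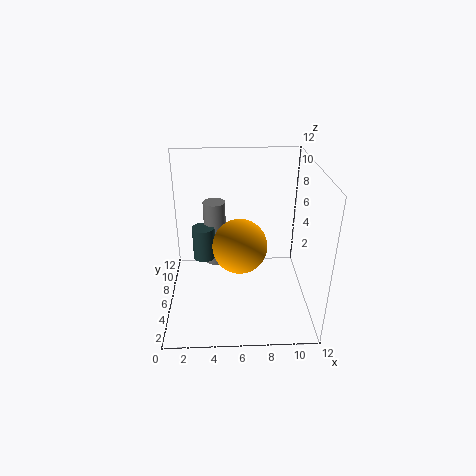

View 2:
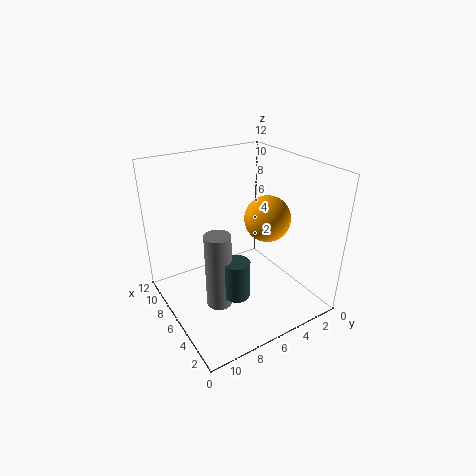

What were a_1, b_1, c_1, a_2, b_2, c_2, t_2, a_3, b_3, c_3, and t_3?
a_1 = 6; b_1 = 3; c_1 = 7; a_2 = 4; b_2 = 9; c_2 = 2; t_2 = 6; a_3 = 3; b_3 = 8; c_3 = 3; t_3 = 3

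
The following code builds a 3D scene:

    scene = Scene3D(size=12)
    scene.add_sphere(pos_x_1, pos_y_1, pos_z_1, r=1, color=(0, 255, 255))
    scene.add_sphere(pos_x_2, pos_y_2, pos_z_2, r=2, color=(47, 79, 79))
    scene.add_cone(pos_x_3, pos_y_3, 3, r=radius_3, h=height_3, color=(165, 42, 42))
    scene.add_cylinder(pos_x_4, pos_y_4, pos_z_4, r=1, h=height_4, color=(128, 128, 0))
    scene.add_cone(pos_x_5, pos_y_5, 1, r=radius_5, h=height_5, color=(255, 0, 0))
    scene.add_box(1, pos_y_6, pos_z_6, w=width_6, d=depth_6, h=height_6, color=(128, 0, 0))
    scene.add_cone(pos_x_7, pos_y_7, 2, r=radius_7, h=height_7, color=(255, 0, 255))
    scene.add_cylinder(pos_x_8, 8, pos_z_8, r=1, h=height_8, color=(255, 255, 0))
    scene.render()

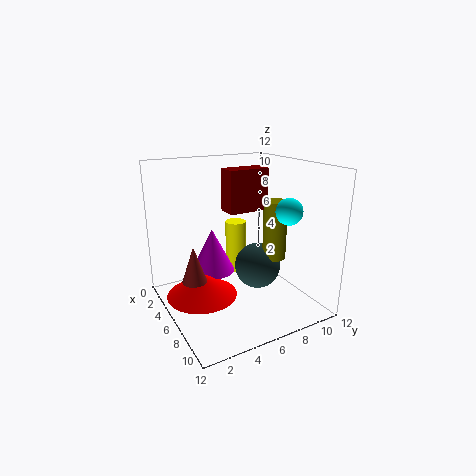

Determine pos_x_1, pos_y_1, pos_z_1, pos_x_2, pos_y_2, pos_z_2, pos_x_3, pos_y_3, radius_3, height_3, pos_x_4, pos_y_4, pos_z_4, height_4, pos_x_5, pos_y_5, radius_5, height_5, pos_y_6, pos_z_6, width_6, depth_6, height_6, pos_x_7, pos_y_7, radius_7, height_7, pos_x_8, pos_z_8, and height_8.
pos_x_1 = 10; pos_y_1 = 8; pos_z_1 = 9; pos_x_2 = 6; pos_y_2 = 8; pos_z_2 = 3; pos_x_3 = 6; pos_y_3 = 2; radius_3 = 1; height_3 = 3; pos_x_4 = 7; pos_y_4 = 9; pos_z_4 = 4; height_4 = 5; pos_x_5 = 5; pos_y_5 = 3; radius_5 = 3; height_5 = 2; pos_y_6 = 7; pos_z_6 = 7; width_6 = 2; depth_6 = 4; height_6 = 4; pos_x_7 = 3; pos_y_7 = 5; radius_7 = 2; height_7 = 4; pos_x_8 = 2; pos_z_8 = 1; height_8 = 5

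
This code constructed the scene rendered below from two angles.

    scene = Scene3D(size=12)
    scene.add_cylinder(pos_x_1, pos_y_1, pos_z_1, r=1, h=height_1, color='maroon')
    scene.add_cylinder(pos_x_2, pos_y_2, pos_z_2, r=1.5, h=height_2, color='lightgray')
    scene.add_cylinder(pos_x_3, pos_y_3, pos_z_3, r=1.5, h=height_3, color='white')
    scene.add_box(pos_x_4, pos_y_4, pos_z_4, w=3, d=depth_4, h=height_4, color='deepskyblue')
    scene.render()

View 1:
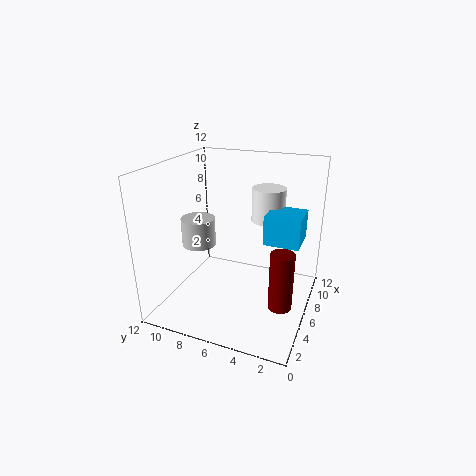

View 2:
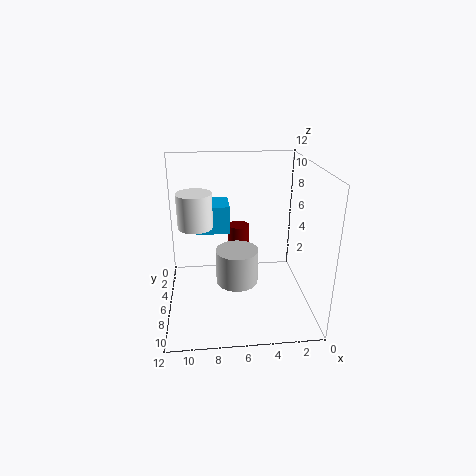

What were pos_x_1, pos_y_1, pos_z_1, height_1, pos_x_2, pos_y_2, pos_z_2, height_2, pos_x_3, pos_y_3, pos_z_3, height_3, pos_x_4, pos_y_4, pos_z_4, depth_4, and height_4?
pos_x_1 = 5.5; pos_y_1 = 2; pos_z_1 = 0.5; height_1 = 5; pos_x_2 = 6.5; pos_y_2 = 10; pos_z_2 = 4.5; height_2 = 2.5; pos_x_3 = 9.5; pos_y_3 = 4.5; pos_z_3 = 6.5; height_3 = 3; pos_x_4 = 6.5; pos_y_4 = 1; pos_z_4 = 5.5; depth_4 = 3; height_4 = 2.5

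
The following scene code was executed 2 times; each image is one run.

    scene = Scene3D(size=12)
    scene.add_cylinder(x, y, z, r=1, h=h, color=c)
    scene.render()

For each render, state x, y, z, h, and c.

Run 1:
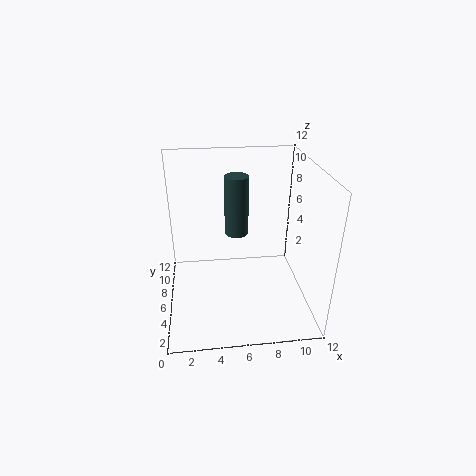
x = 6
y = 7
z = 6
h = 5
c = 'darkslategray'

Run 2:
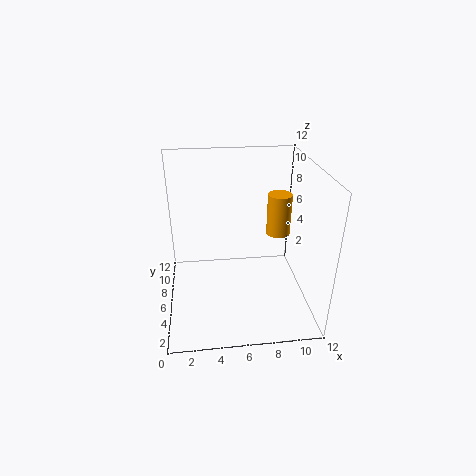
x = 9.5
y = 6.5
z = 6
h = 3.5
c = 'orange'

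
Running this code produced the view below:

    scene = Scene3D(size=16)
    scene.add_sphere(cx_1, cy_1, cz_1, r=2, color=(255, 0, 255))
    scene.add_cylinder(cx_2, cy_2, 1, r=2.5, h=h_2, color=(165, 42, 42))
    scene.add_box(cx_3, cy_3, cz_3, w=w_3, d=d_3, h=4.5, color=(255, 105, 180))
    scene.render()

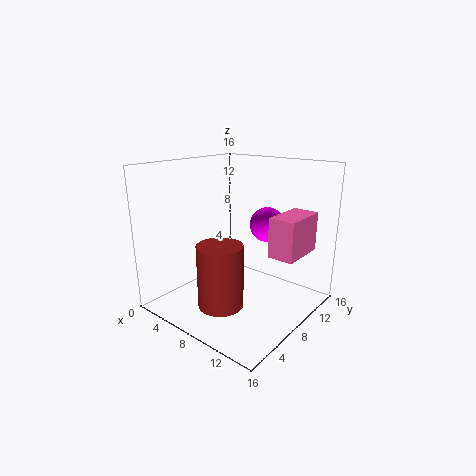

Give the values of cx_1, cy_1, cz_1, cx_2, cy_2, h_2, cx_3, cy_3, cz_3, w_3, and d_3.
cx_1 = 9.5, cy_1 = 11.5, cz_1 = 9, cx_2 = 8, cy_2 = 5, h_2 = 7, cx_3 = 11, cy_3 = 9.5, cz_3 = 6, w_3 = 3, d_3 = 5.5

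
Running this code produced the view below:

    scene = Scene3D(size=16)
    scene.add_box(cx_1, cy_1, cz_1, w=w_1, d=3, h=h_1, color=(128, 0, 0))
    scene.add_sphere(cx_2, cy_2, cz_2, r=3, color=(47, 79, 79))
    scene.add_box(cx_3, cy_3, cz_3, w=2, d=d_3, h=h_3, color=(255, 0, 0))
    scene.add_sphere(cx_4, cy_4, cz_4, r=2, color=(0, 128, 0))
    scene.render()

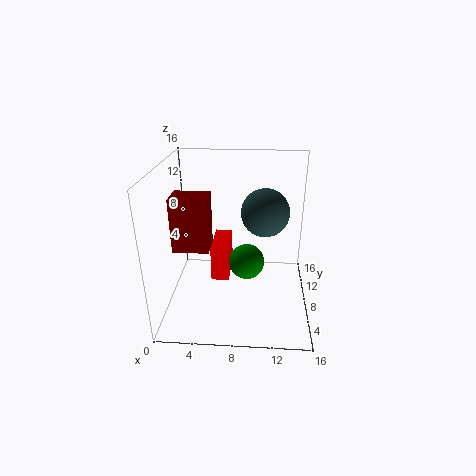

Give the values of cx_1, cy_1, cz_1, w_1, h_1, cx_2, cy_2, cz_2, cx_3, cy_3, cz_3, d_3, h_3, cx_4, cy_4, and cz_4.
cx_1 = 1
cy_1 = 6
cz_1 = 7
w_1 = 4
h_1 = 6
cx_2 = 11
cy_2 = 13
cz_2 = 9
cx_3 = 5
cy_3 = 7
cz_3 = 3
d_3 = 5
h_3 = 4
cx_4 = 9
cy_4 = 8
cz_4 = 5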